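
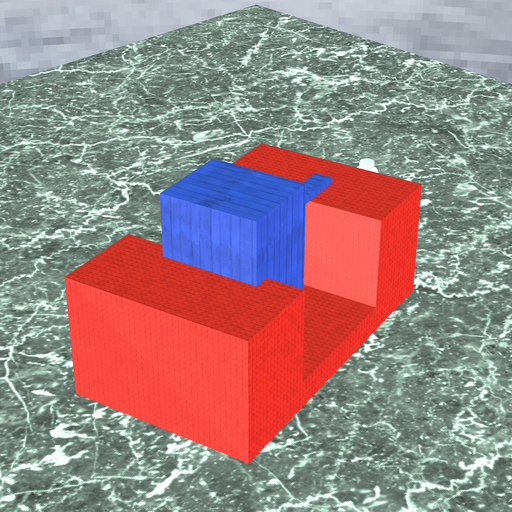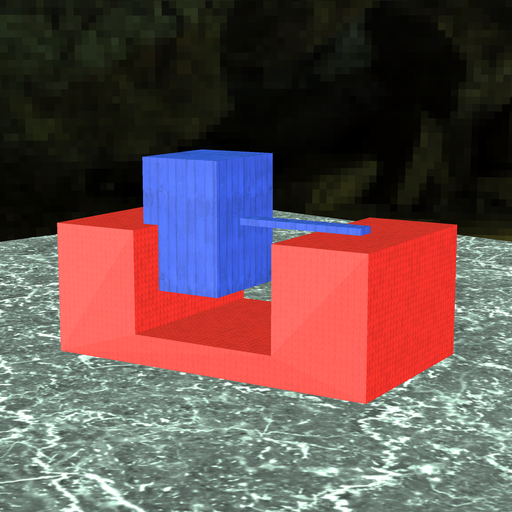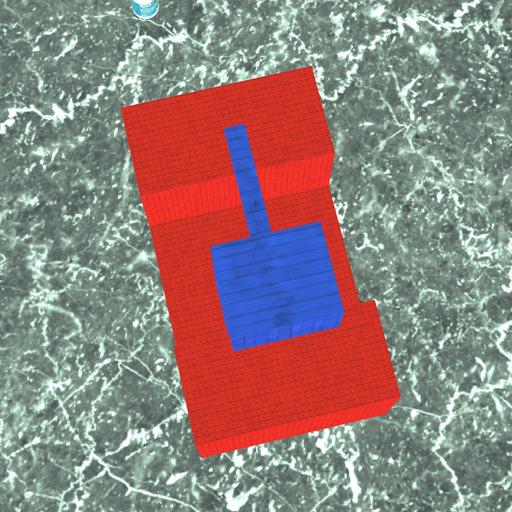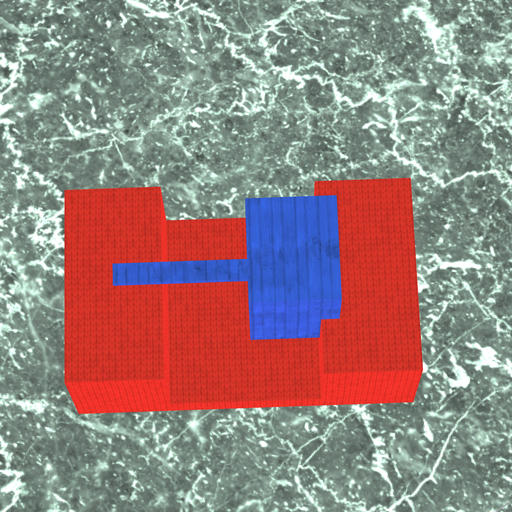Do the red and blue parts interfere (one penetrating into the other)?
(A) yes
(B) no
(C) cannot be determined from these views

(A) yes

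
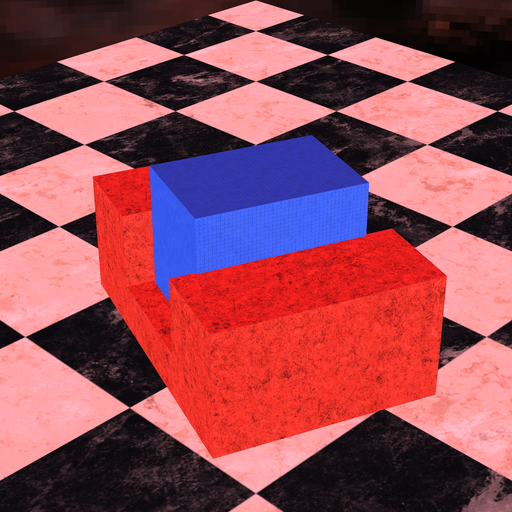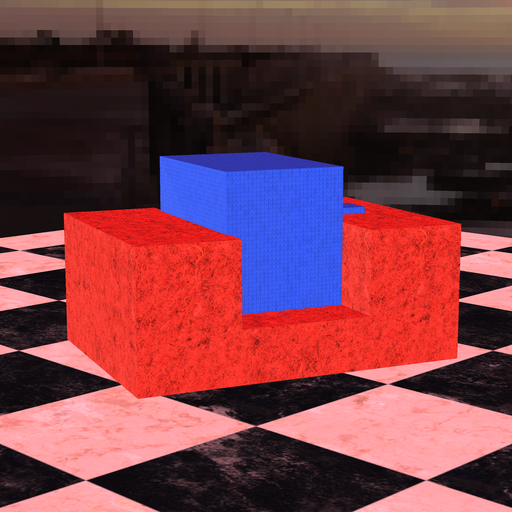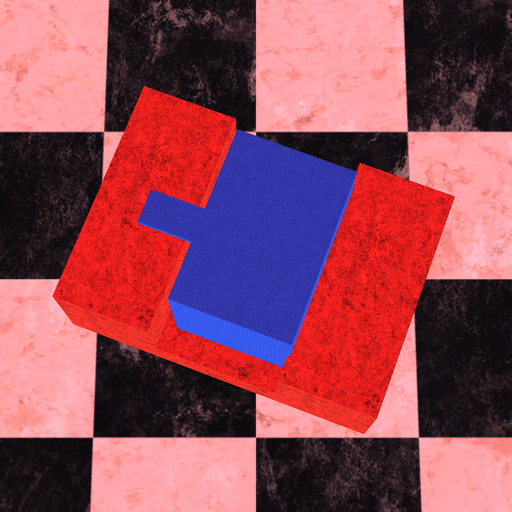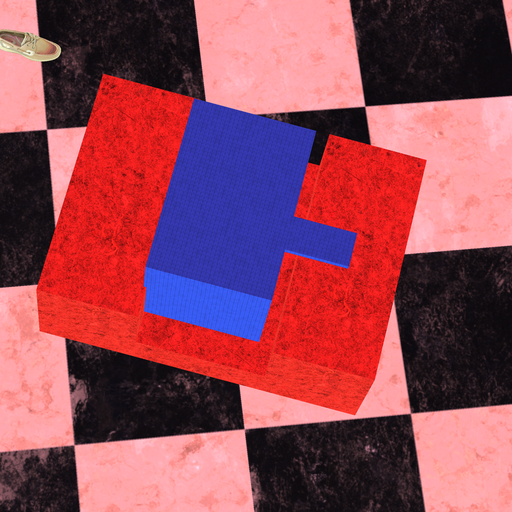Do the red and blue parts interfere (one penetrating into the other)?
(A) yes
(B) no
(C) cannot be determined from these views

(A) yes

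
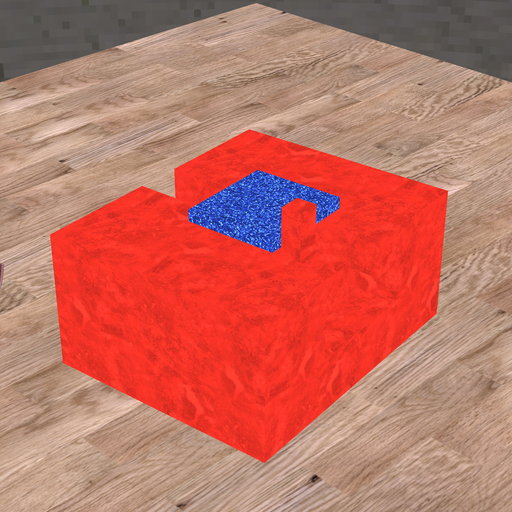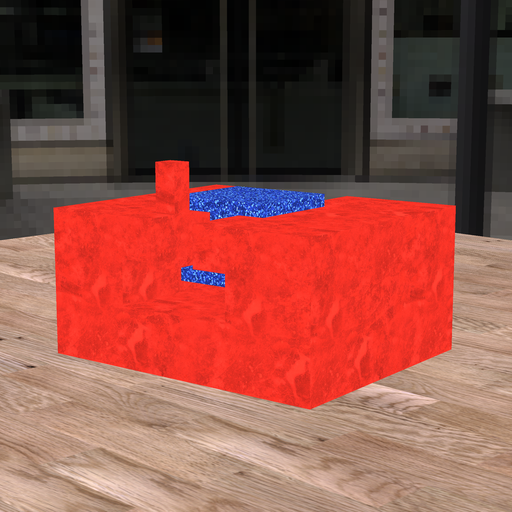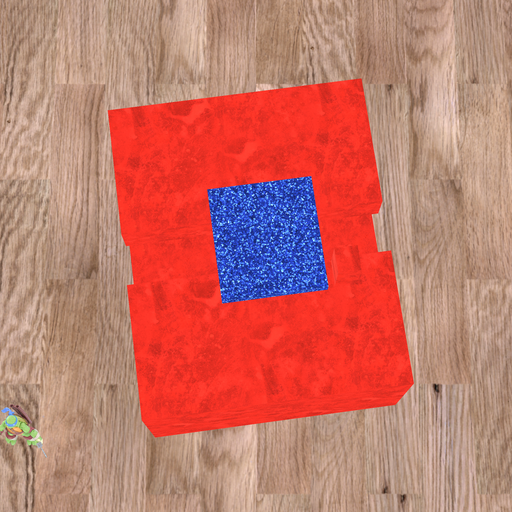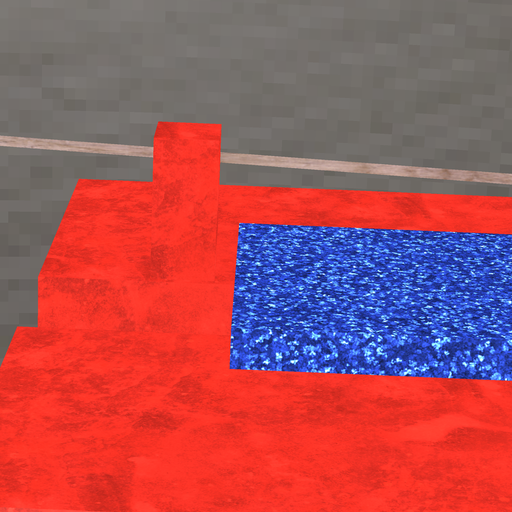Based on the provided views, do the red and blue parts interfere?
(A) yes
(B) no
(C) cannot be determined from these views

(B) no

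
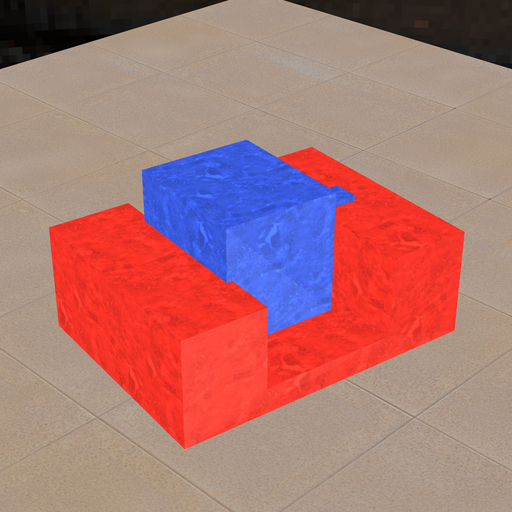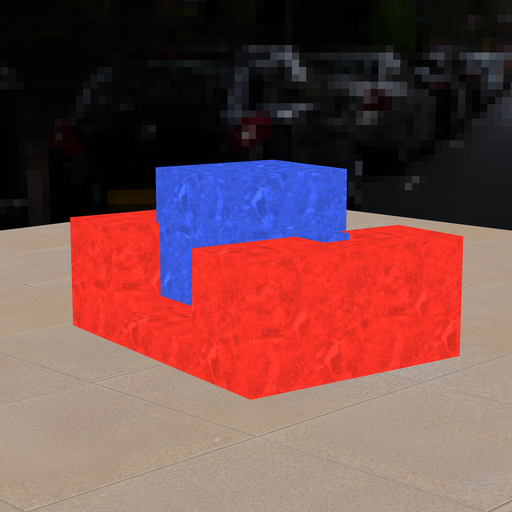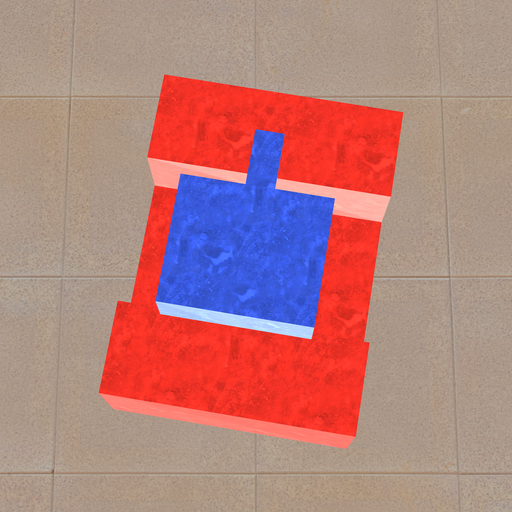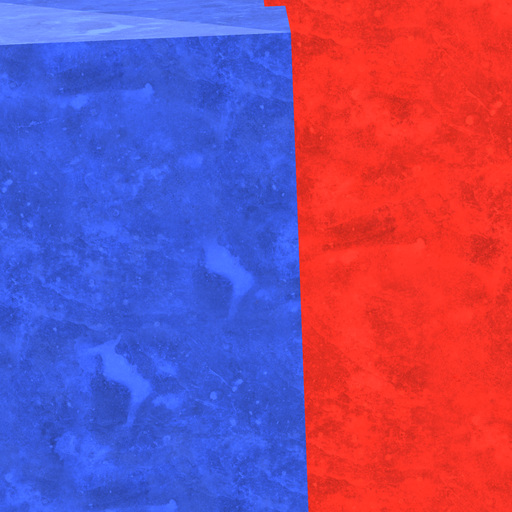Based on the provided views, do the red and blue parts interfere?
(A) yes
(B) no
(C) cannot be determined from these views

(A) yes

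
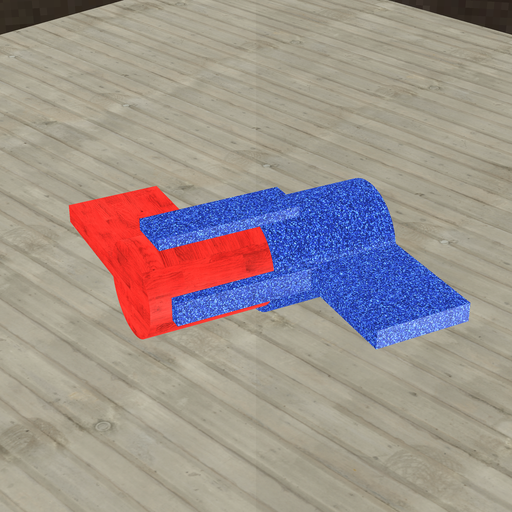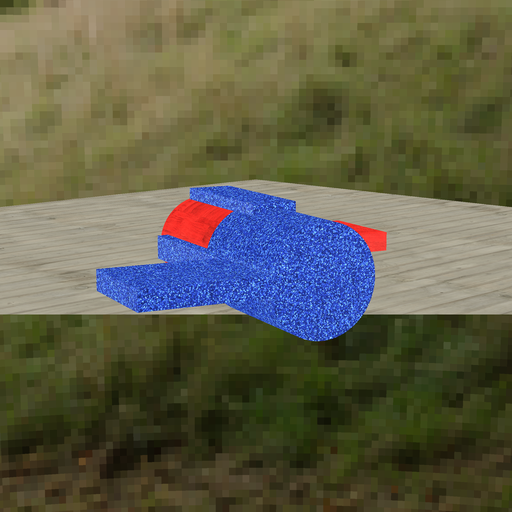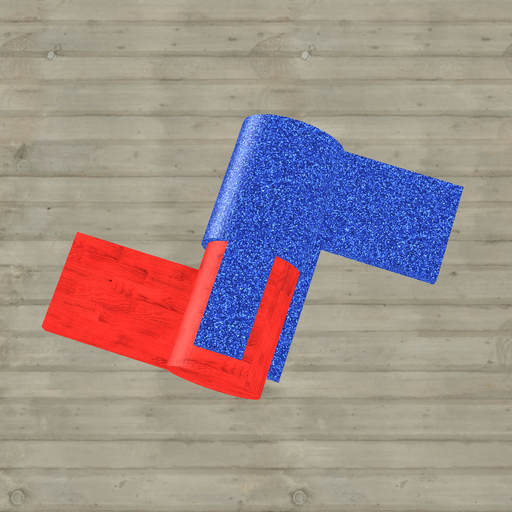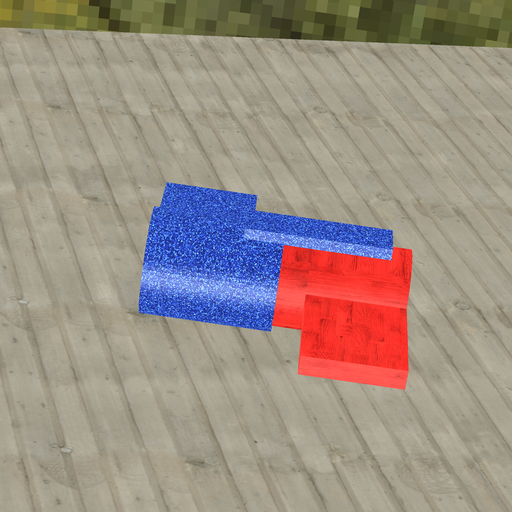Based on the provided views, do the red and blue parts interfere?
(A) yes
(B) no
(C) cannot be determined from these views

(A) yes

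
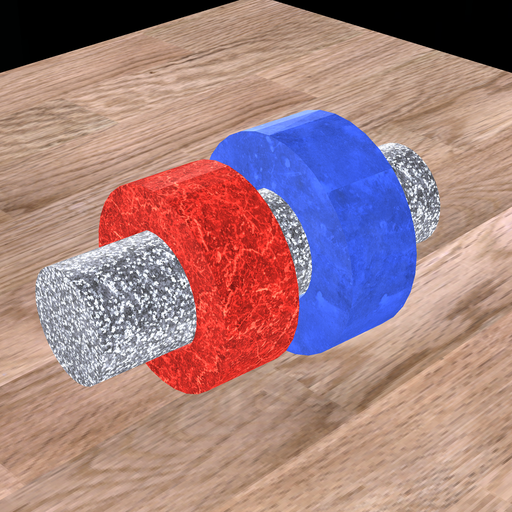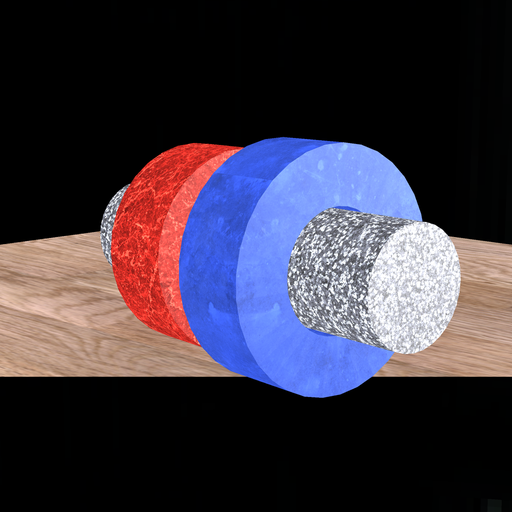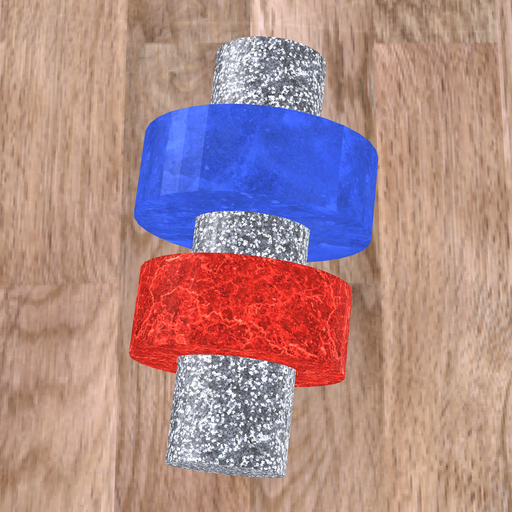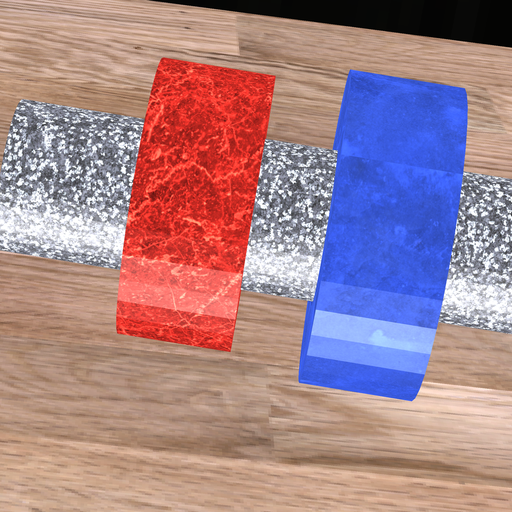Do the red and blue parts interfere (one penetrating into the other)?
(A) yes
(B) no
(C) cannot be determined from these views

(B) no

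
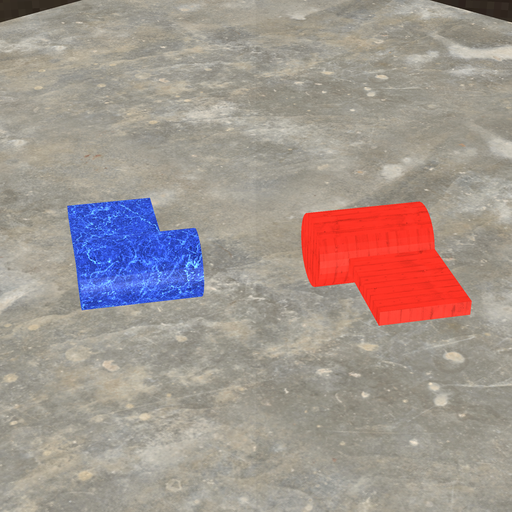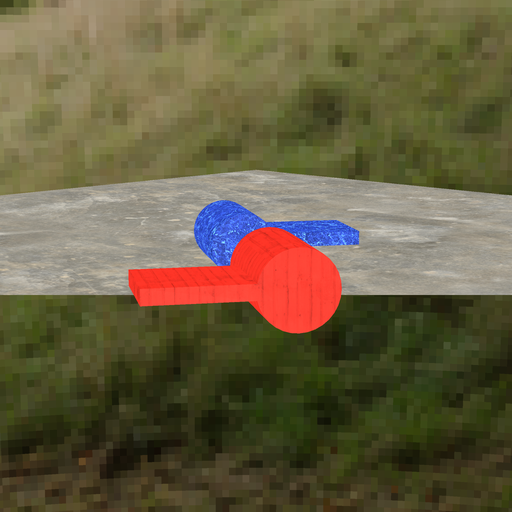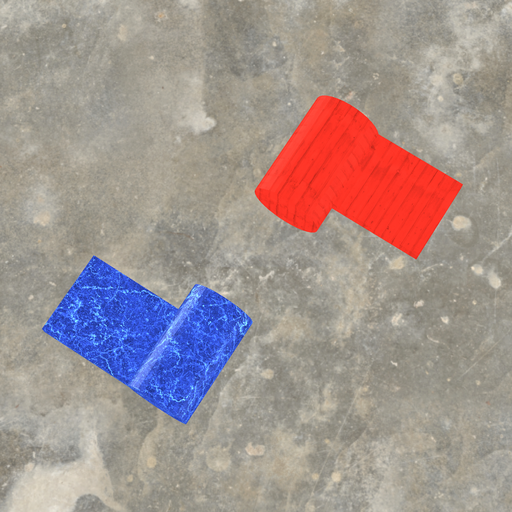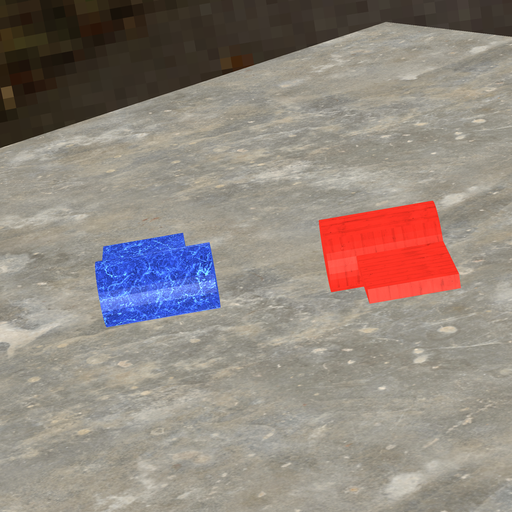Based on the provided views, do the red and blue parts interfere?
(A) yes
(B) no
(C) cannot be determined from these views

(B) no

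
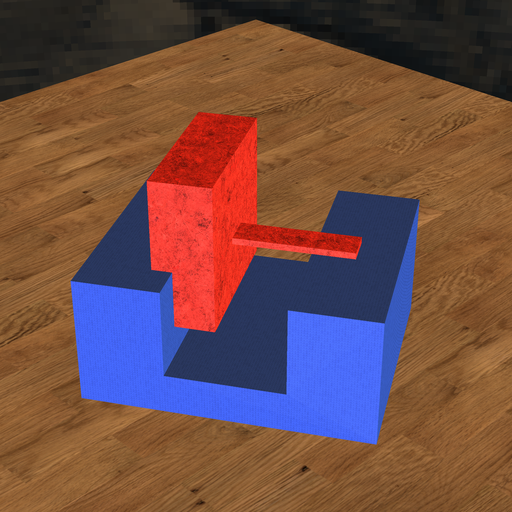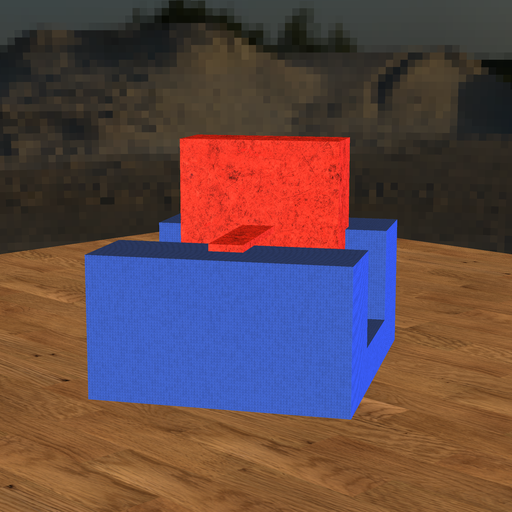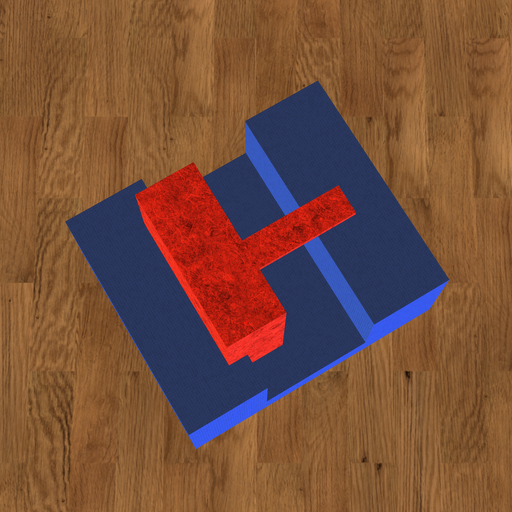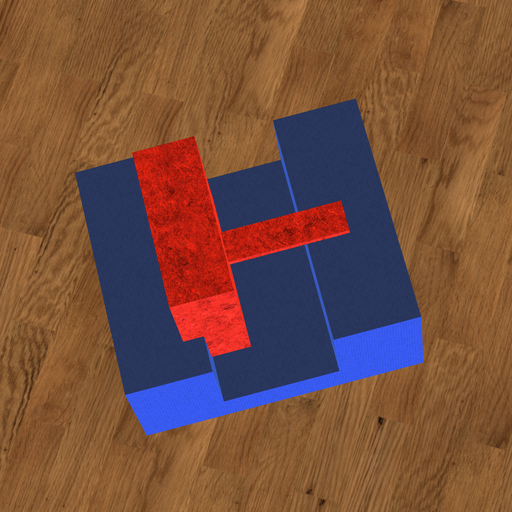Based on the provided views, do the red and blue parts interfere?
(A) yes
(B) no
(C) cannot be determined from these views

(A) yes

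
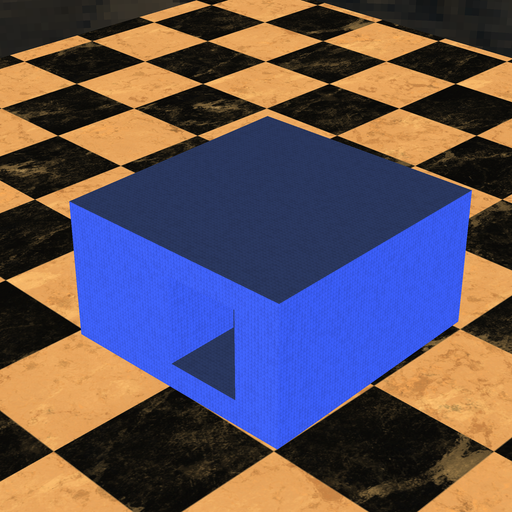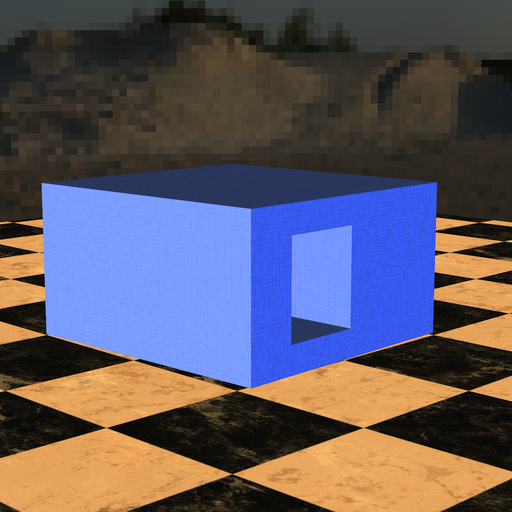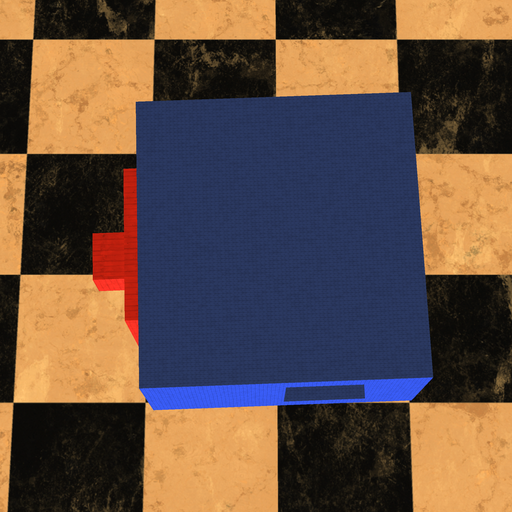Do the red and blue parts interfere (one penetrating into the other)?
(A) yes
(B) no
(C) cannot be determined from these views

(C) cannot be determined from these views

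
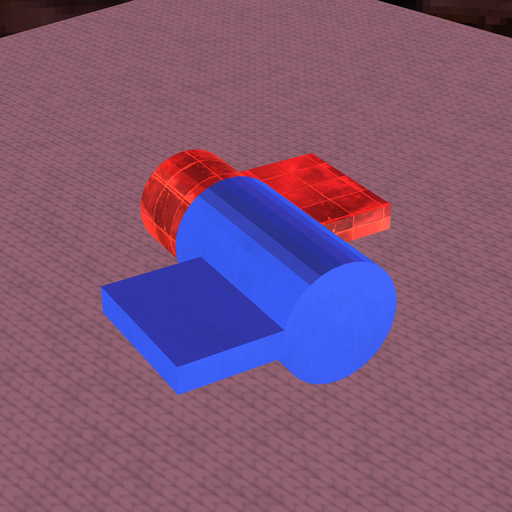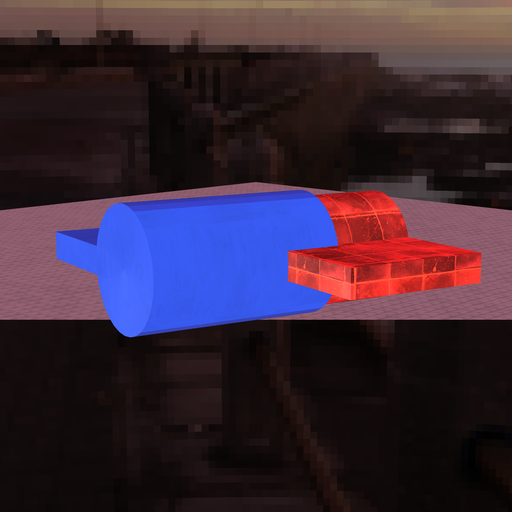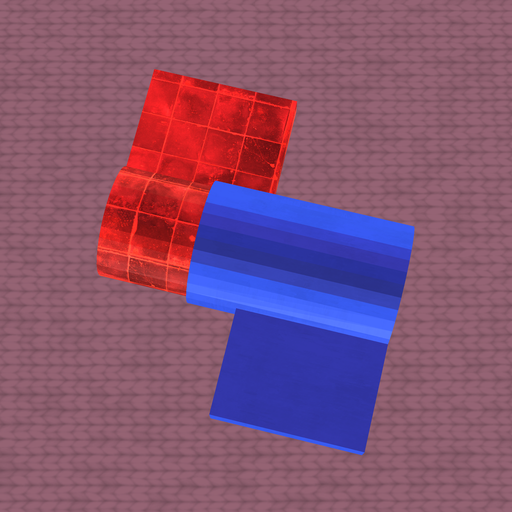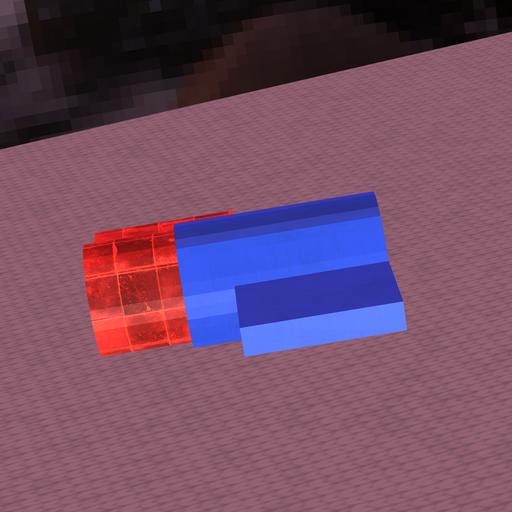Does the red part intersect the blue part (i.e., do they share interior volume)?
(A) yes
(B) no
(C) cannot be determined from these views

(A) yes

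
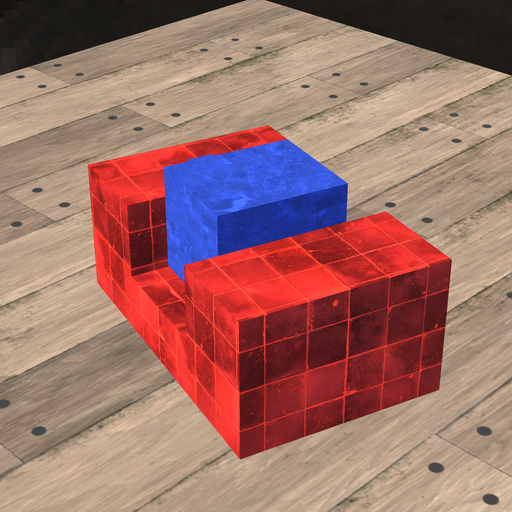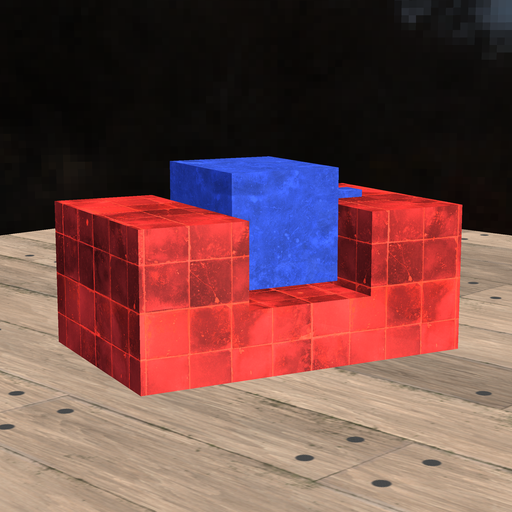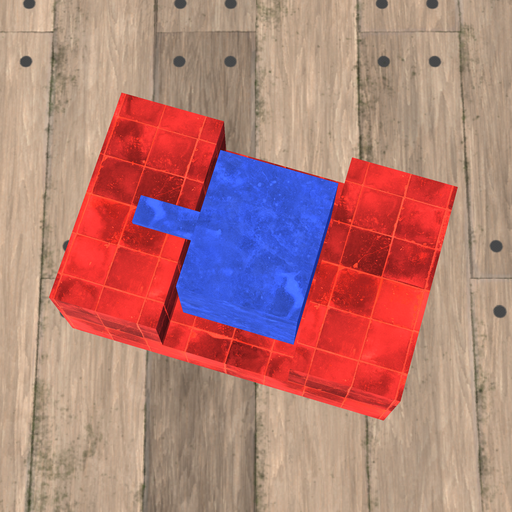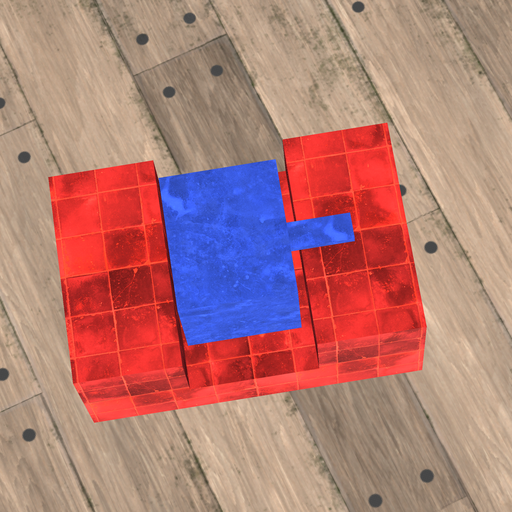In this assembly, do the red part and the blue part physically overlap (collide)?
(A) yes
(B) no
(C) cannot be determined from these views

(B) no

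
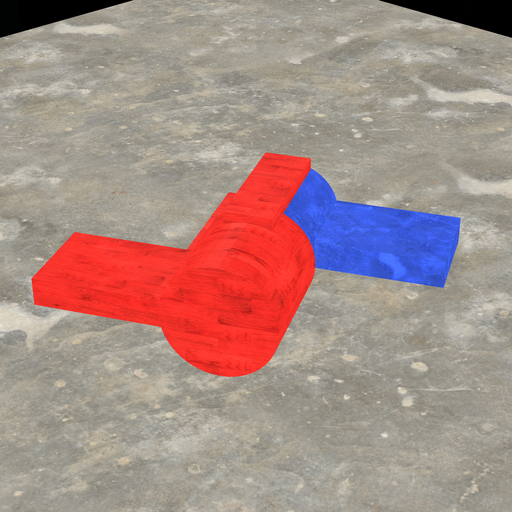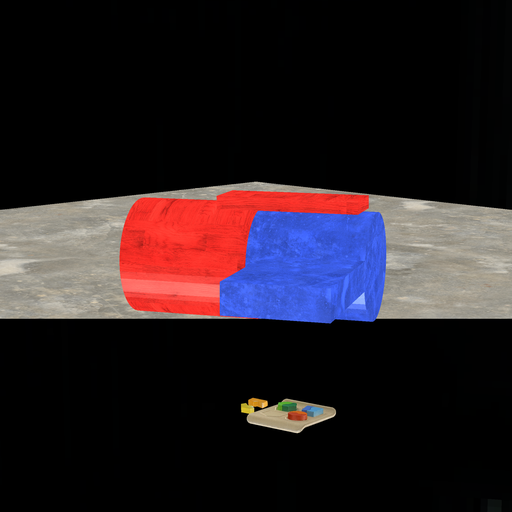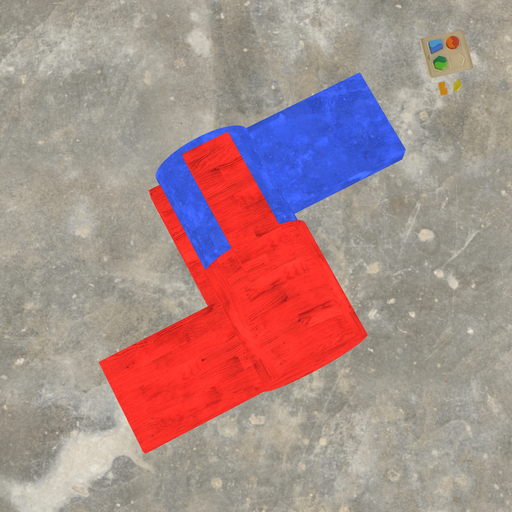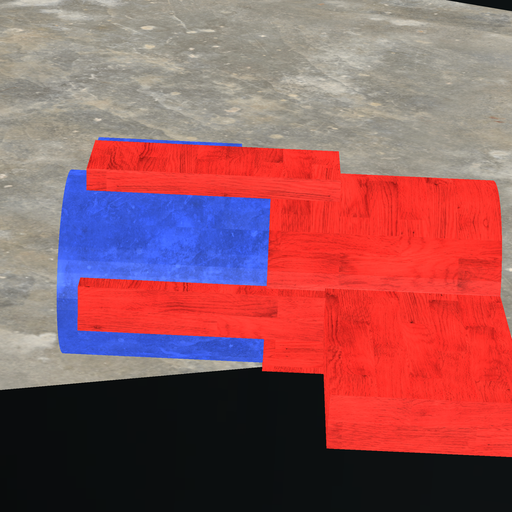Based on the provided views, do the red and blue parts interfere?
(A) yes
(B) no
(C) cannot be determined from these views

(A) yes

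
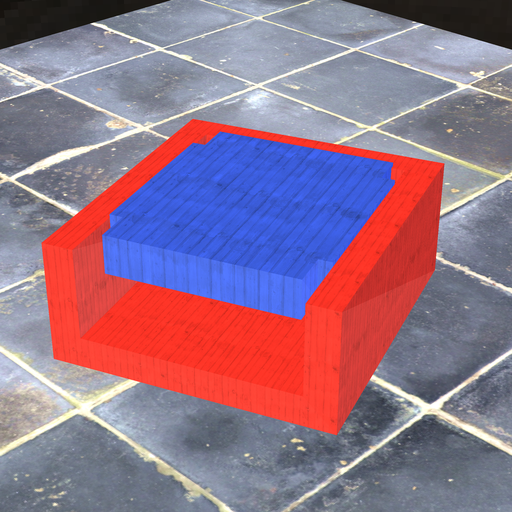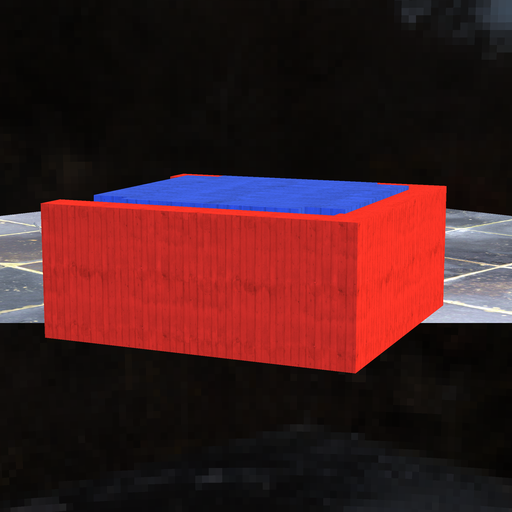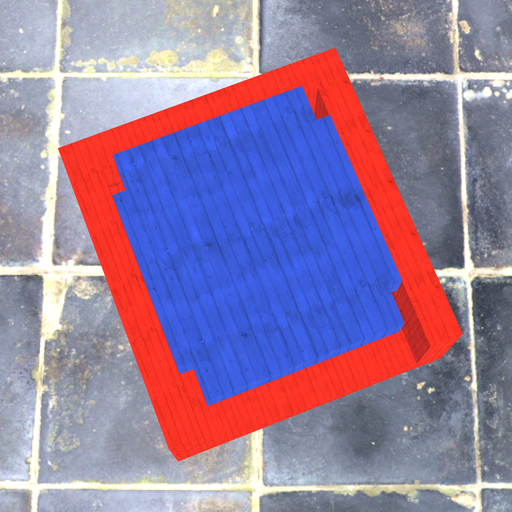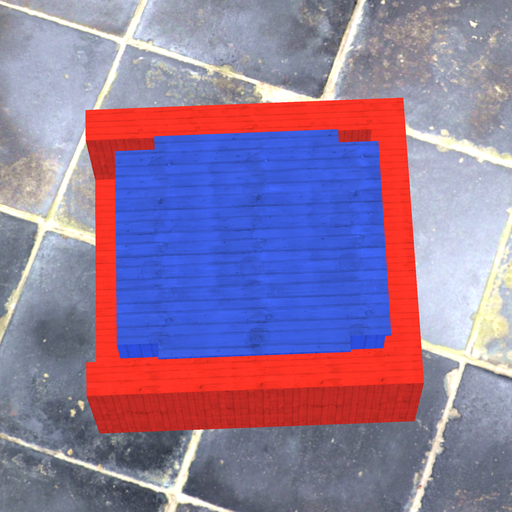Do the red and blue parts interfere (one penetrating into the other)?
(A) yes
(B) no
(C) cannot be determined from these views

(A) yes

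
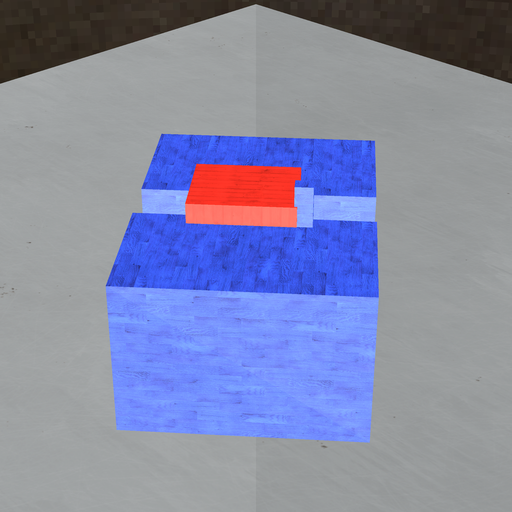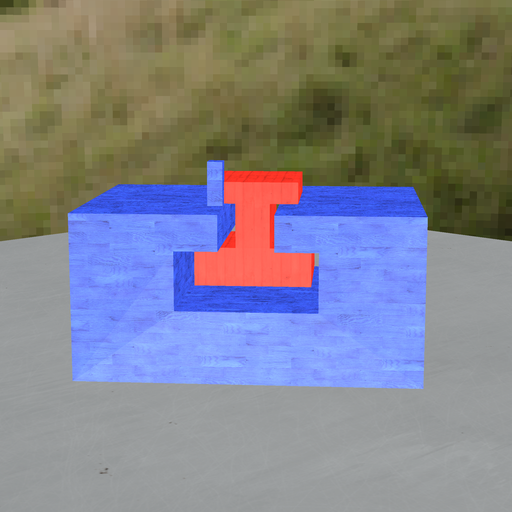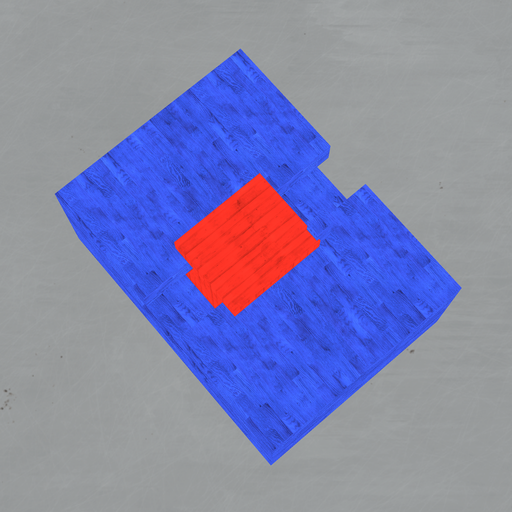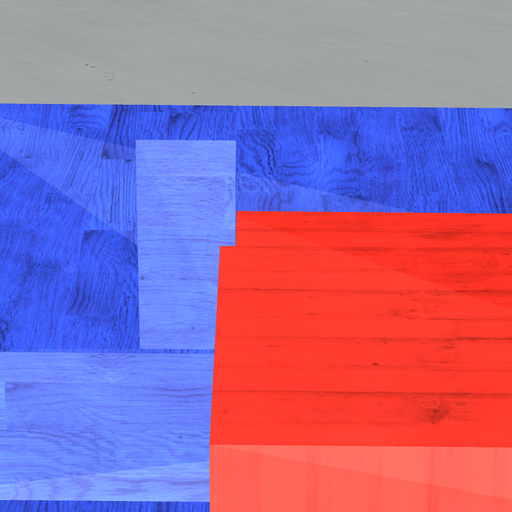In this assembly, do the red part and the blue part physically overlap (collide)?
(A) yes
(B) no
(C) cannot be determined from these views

(A) yes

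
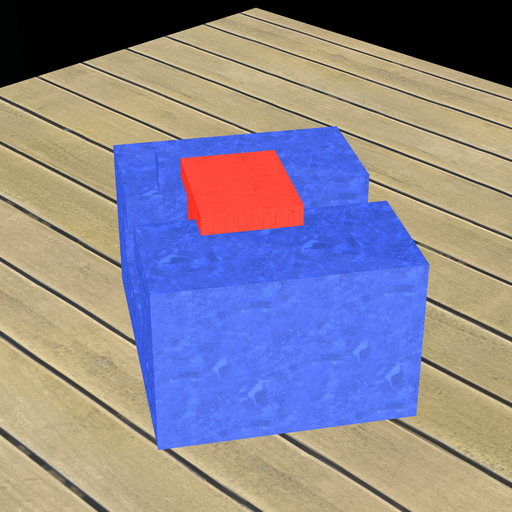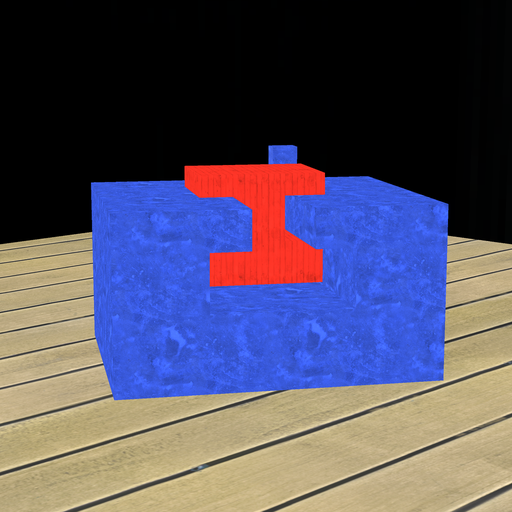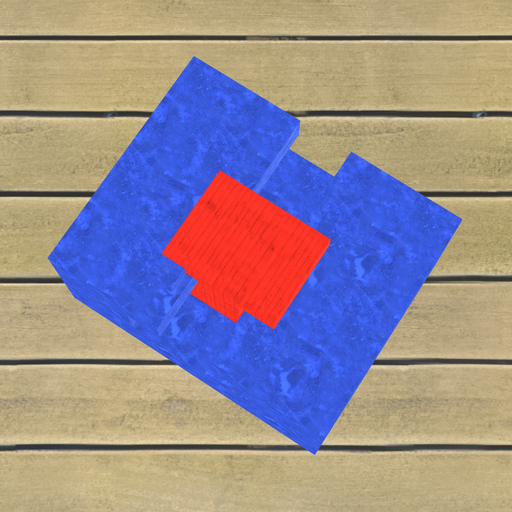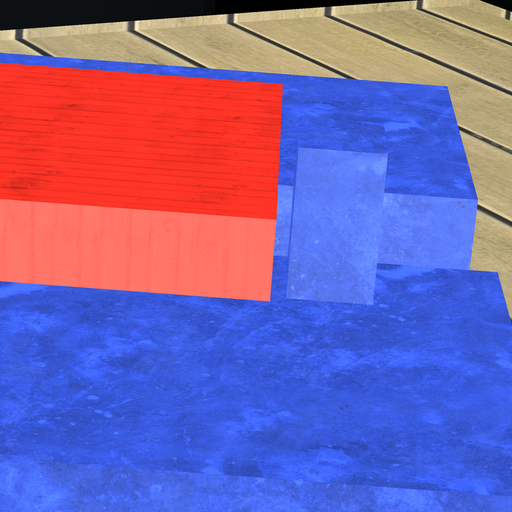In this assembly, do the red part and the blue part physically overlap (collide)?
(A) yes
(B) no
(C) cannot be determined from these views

(B) no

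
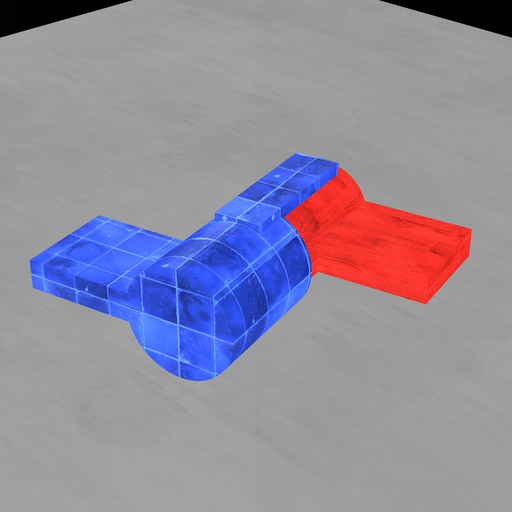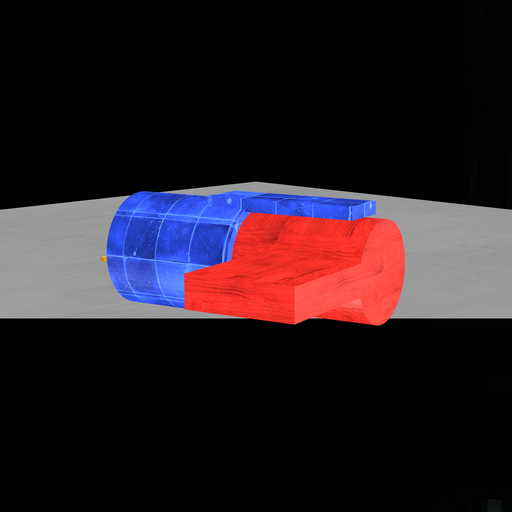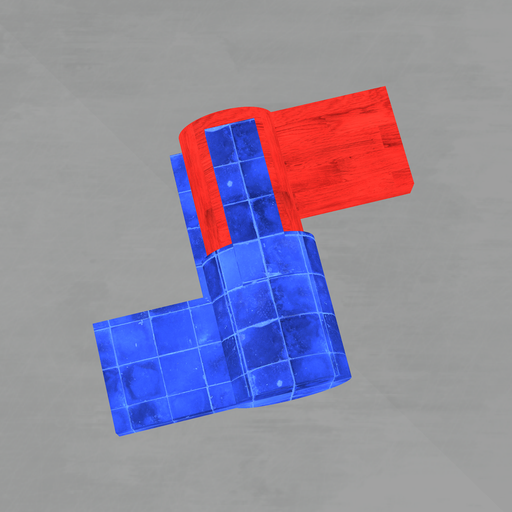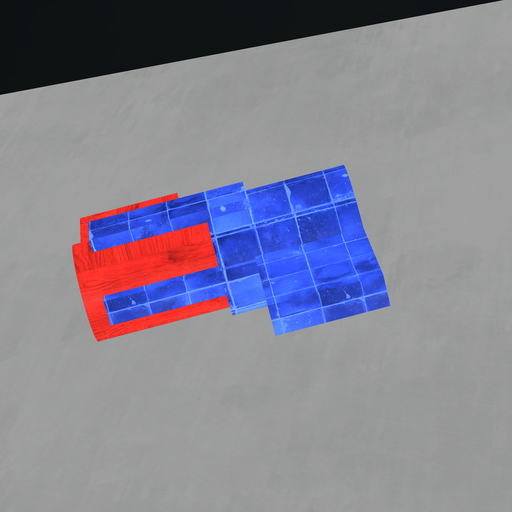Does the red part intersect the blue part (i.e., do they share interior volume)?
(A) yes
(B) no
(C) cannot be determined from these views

(A) yes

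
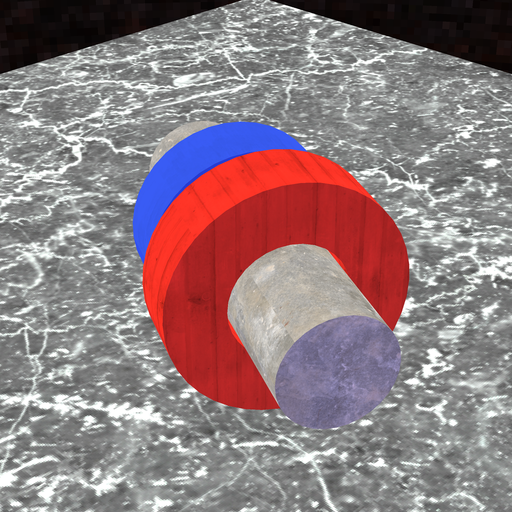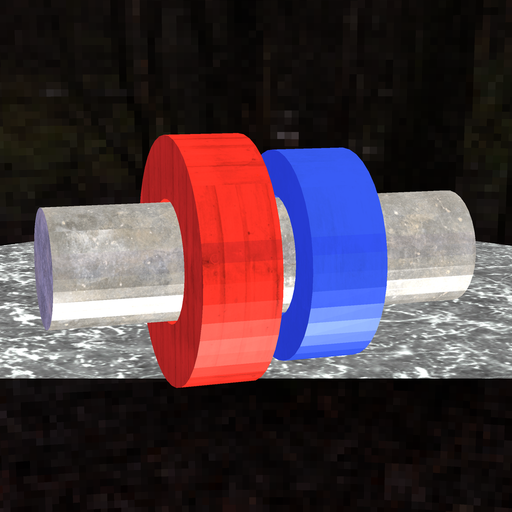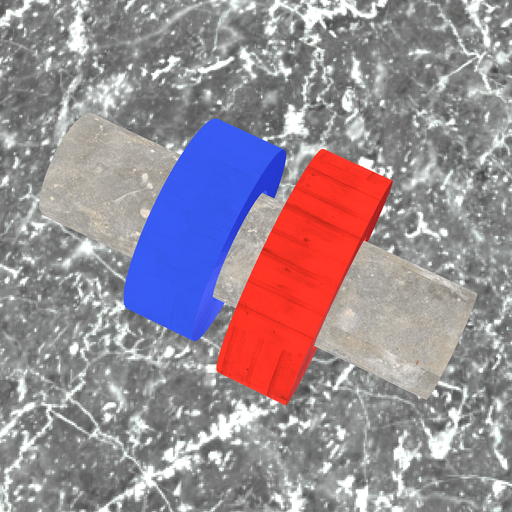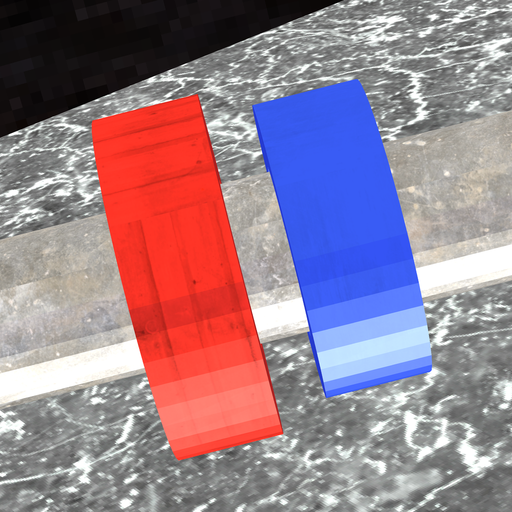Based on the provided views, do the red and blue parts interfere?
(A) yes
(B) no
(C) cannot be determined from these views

(B) no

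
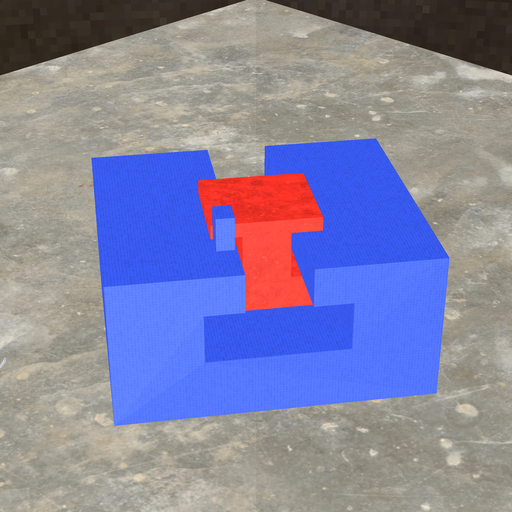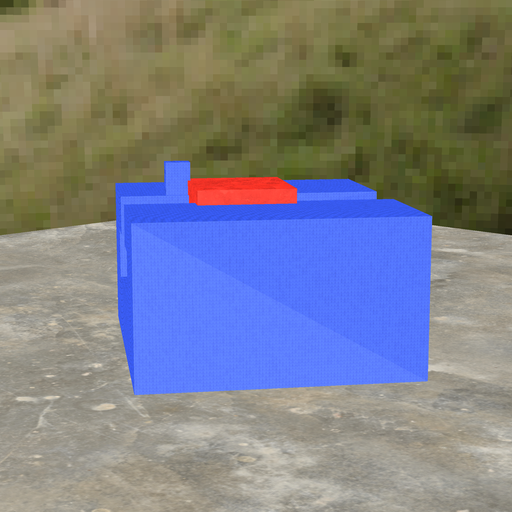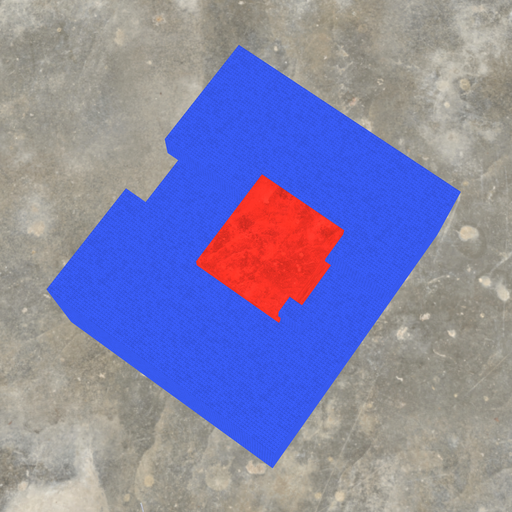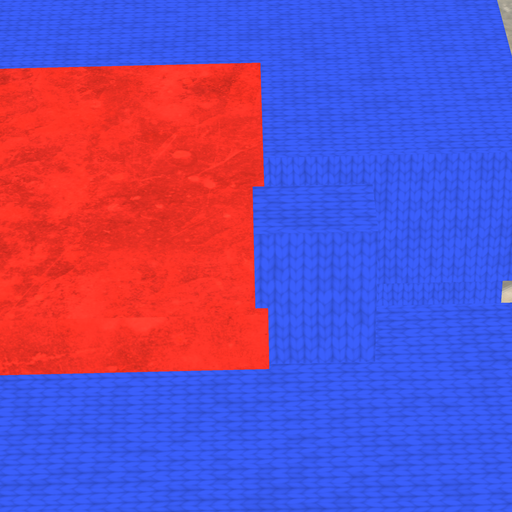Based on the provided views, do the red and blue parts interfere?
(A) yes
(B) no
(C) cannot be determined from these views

(A) yes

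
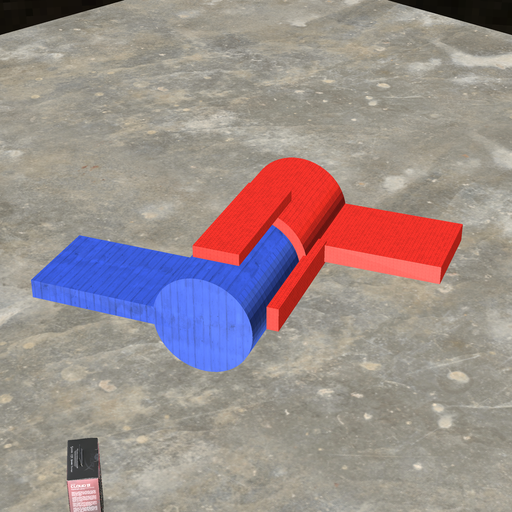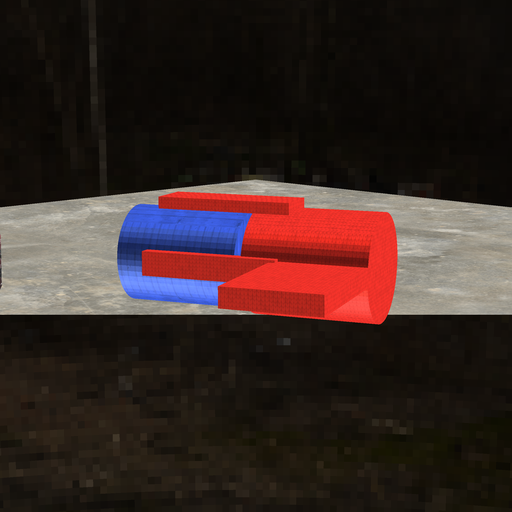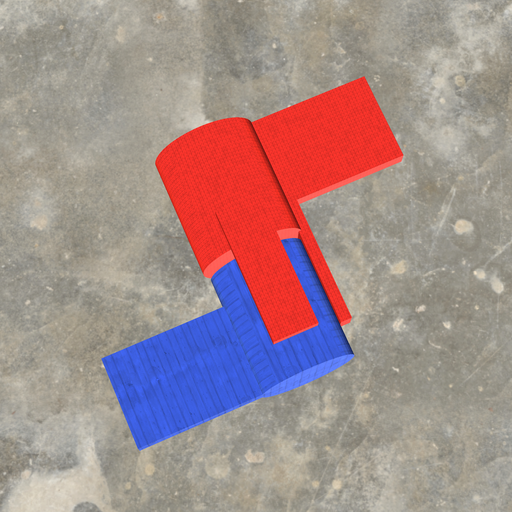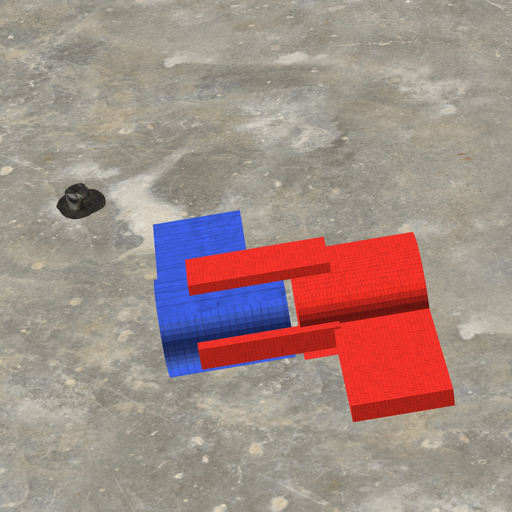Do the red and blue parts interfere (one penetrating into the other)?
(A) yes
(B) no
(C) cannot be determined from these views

(B) no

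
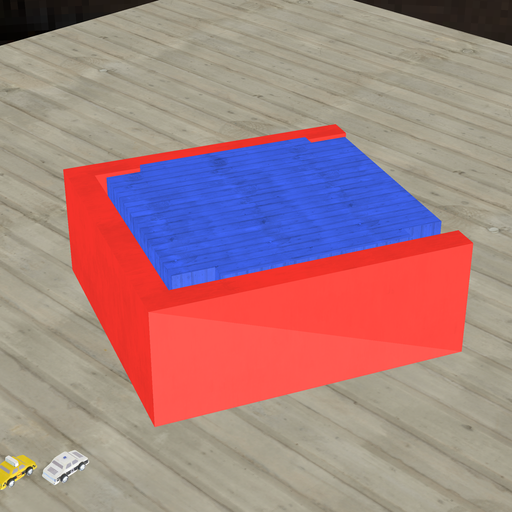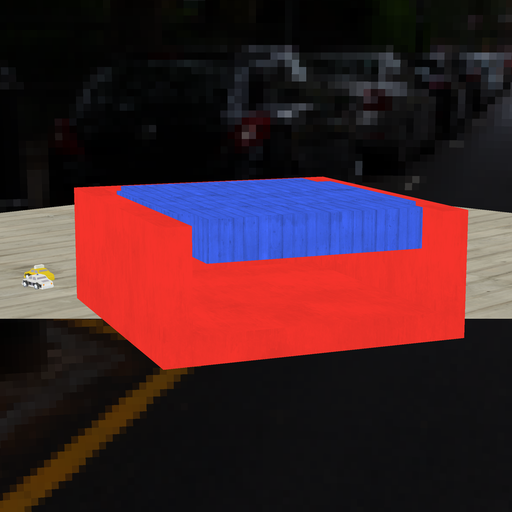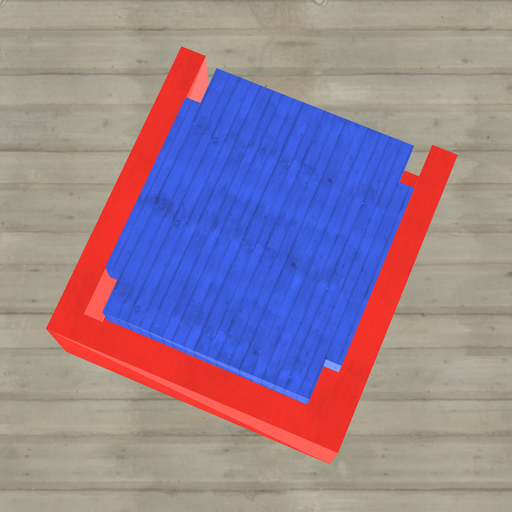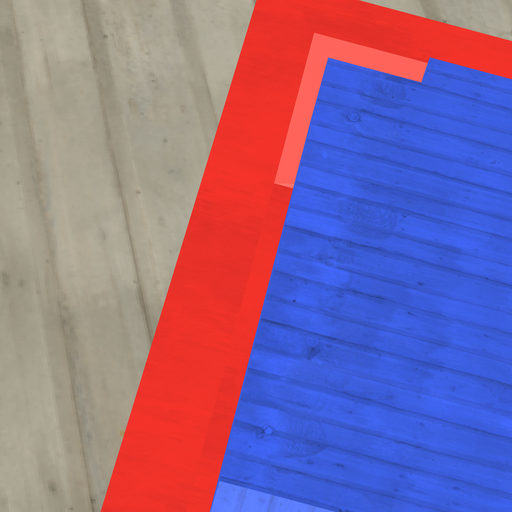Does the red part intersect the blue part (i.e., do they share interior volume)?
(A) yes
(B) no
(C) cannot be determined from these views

(B) no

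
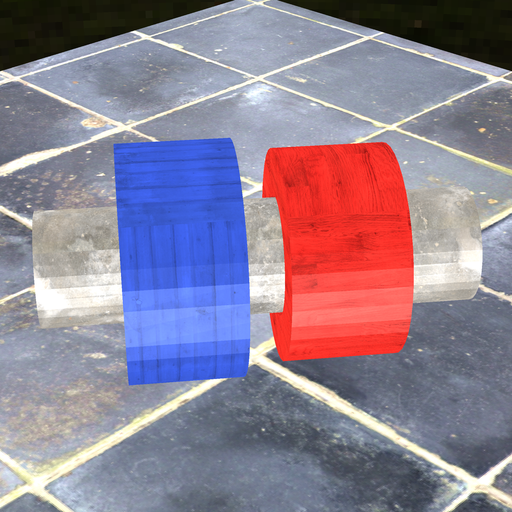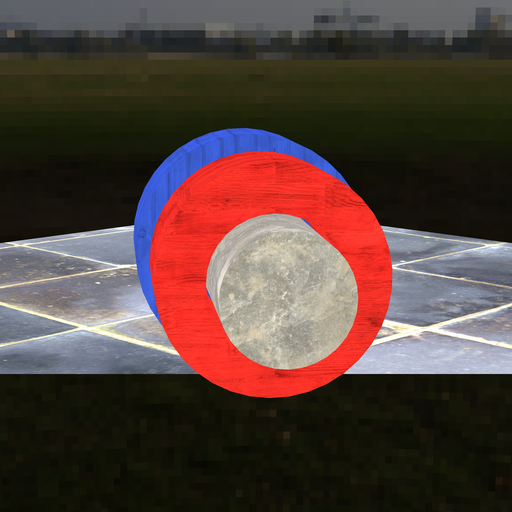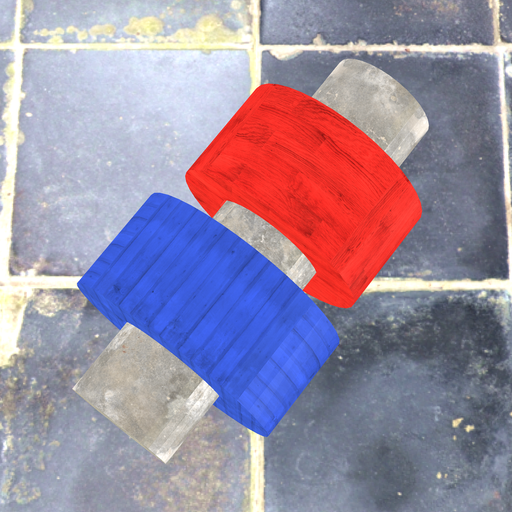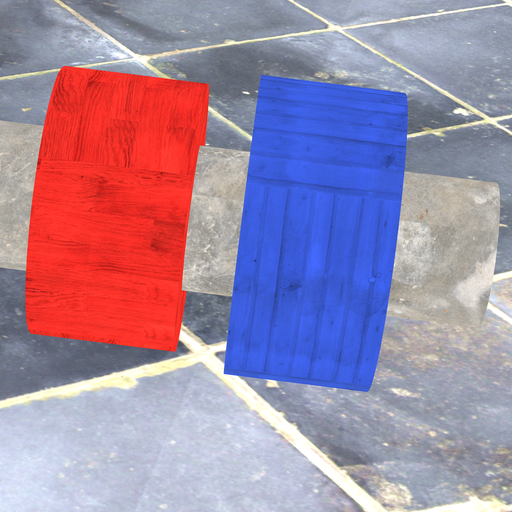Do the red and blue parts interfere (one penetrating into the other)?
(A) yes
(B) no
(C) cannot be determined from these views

(B) no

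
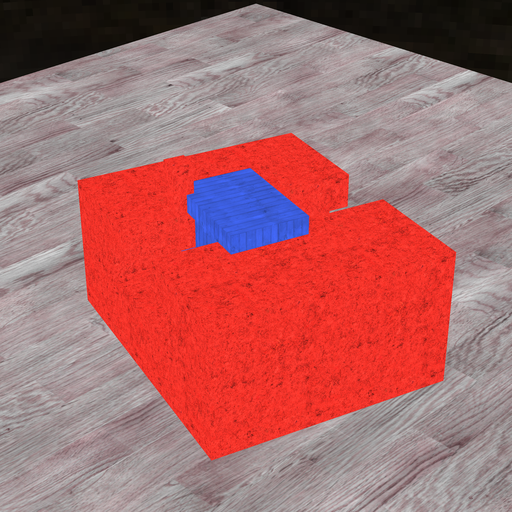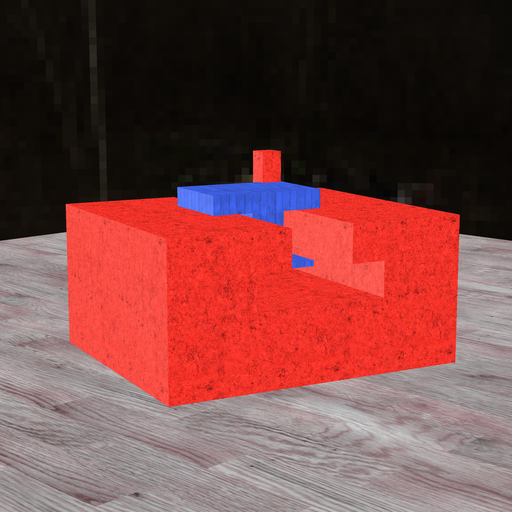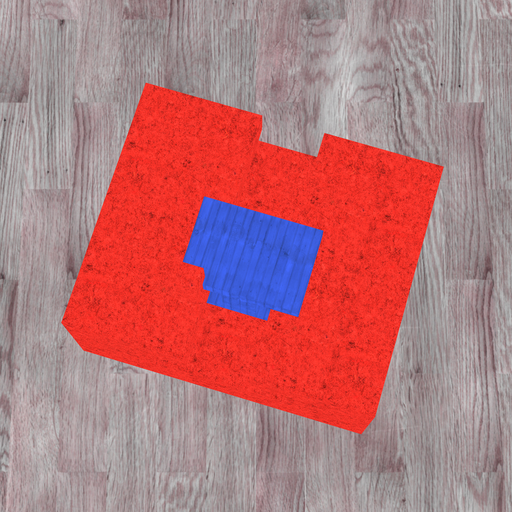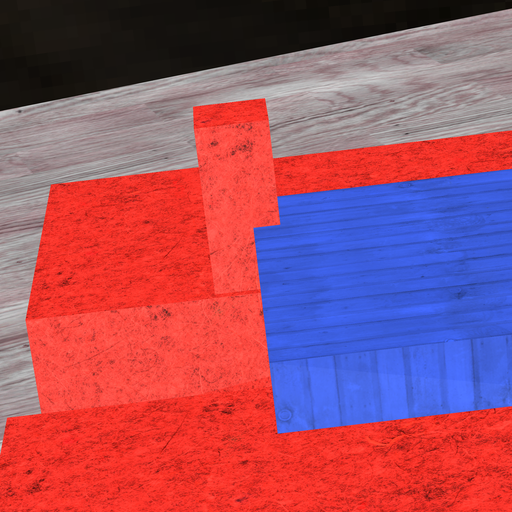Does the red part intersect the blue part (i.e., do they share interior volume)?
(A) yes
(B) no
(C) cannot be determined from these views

(A) yes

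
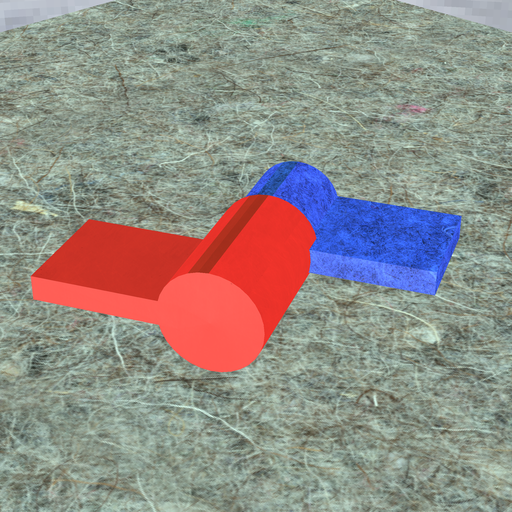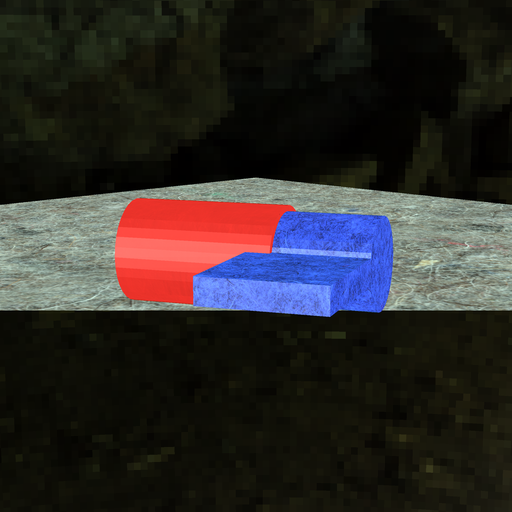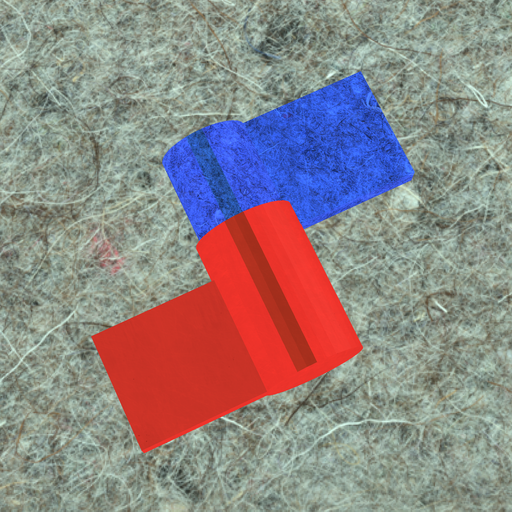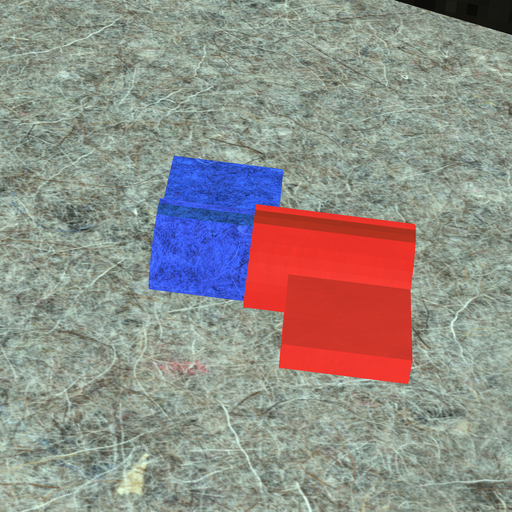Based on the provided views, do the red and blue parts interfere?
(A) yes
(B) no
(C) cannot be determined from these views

(A) yes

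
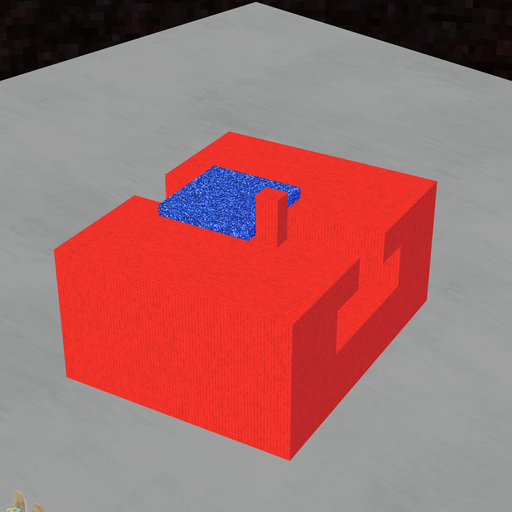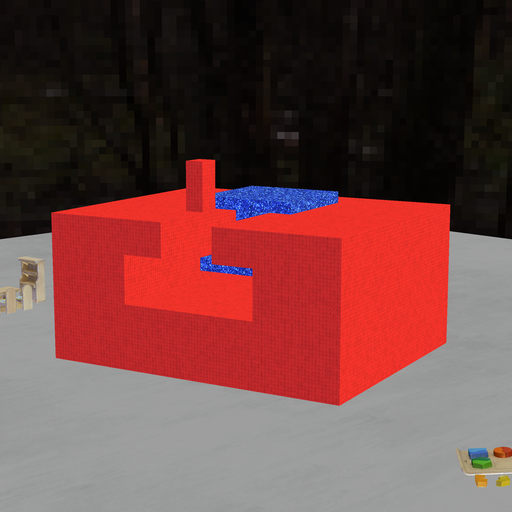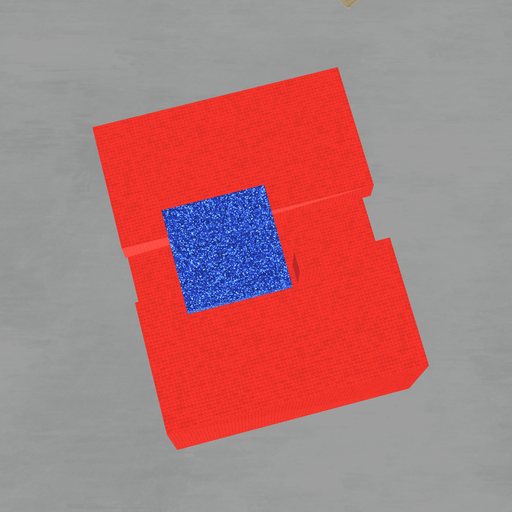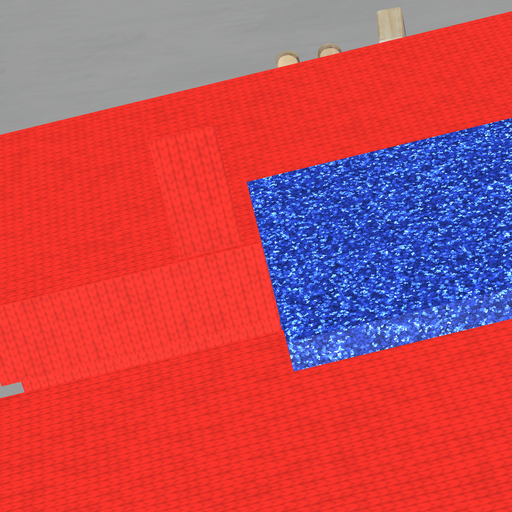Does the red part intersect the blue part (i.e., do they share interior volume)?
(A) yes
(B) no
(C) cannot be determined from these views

(B) no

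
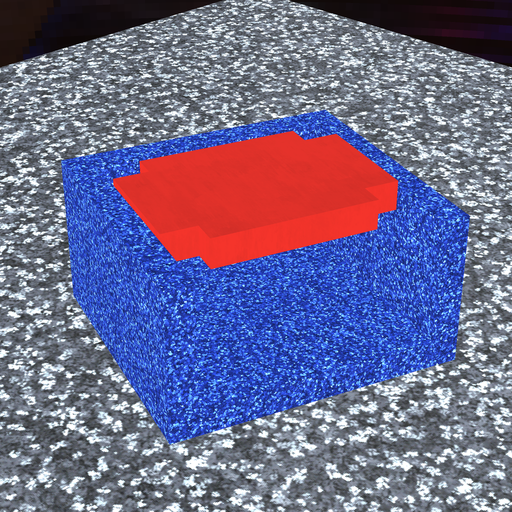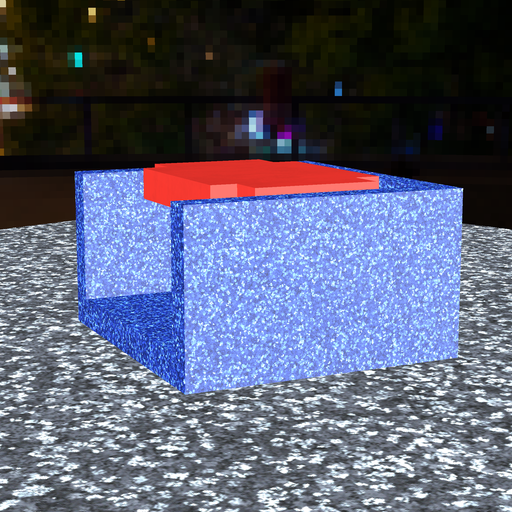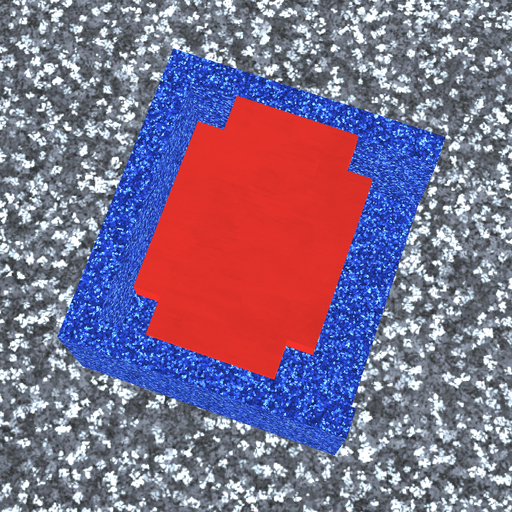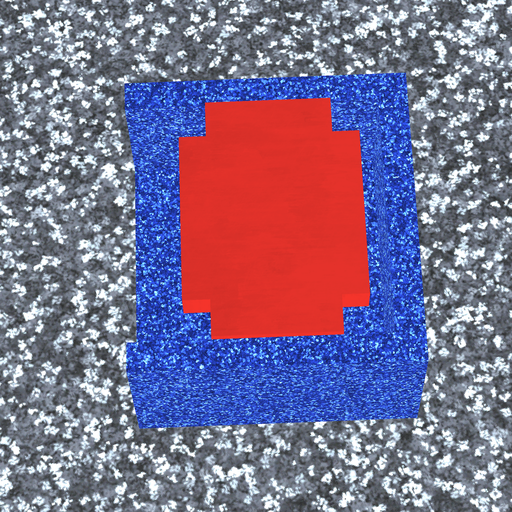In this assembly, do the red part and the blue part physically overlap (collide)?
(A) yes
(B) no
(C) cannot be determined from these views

(B) no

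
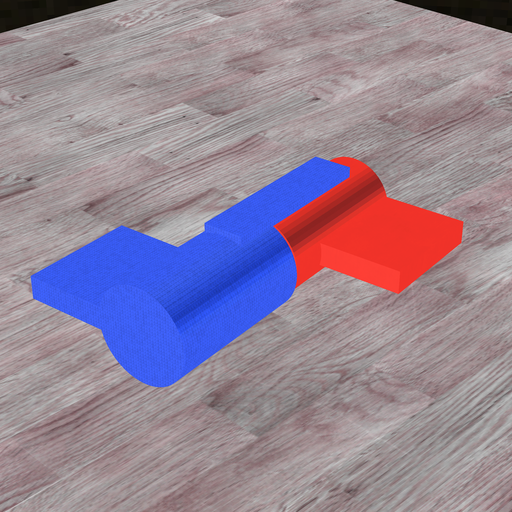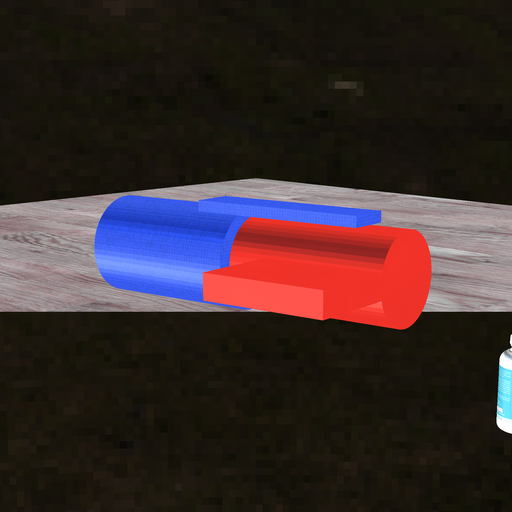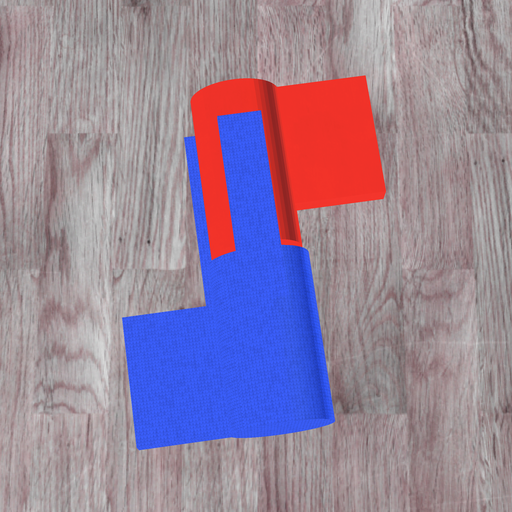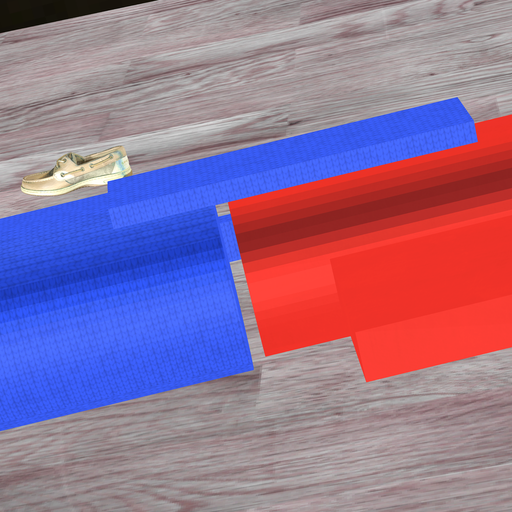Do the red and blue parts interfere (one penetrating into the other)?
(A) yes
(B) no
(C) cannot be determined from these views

(B) no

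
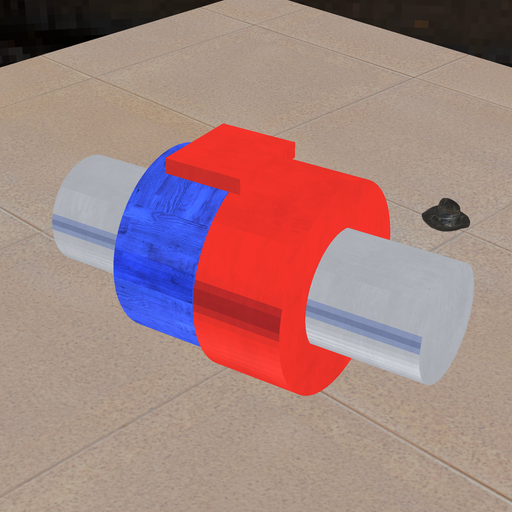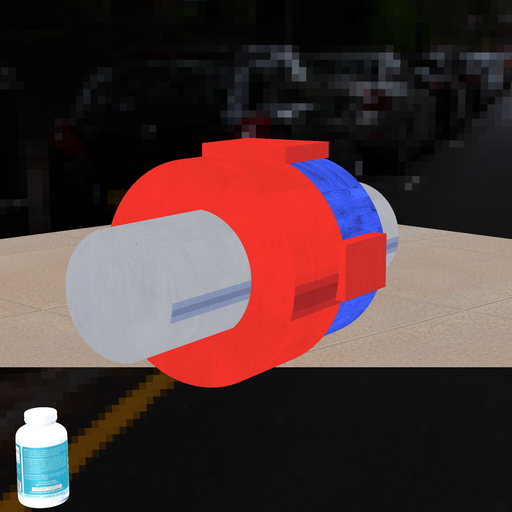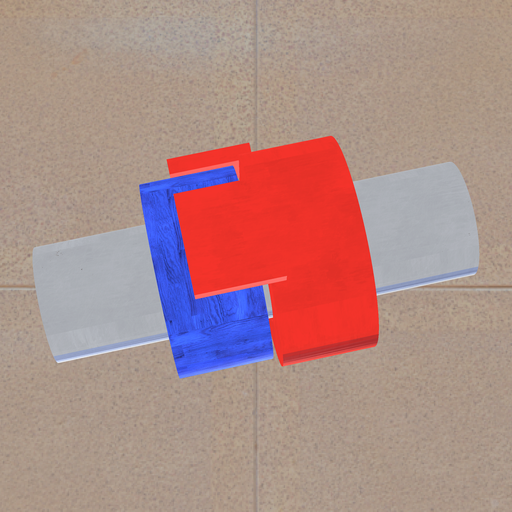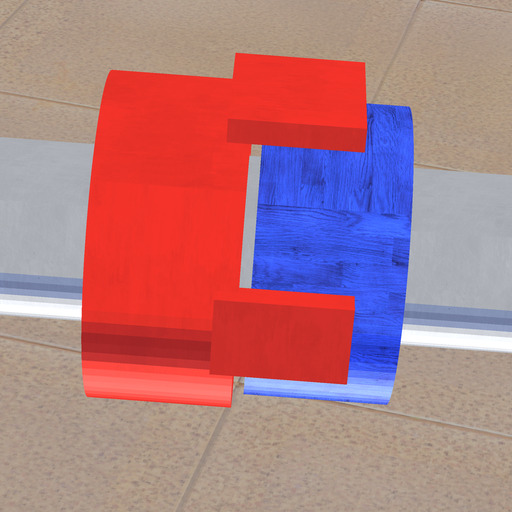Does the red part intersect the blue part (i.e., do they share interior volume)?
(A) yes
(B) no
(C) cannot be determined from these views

(B) no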